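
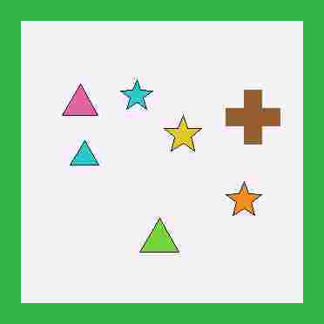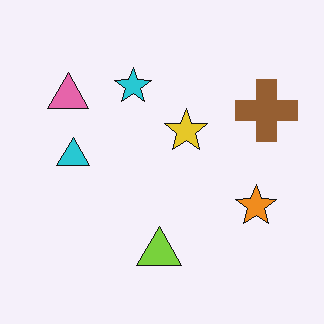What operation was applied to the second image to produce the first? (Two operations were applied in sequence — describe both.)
Degraded with heavy JPEG compression, then framed with a green border.

Blocky 8×8 compression artifacts appear around shape edges and the flat background shows ringing — characteristic JPEG degradation. A solid green frame runs around the edge of the first image, with the content slightly shrunk inside it.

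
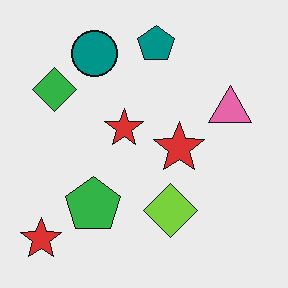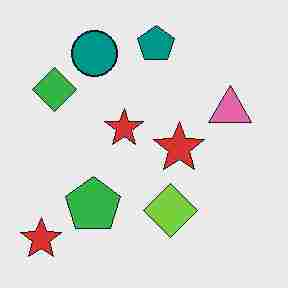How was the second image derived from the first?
It was degraded with heavy JPEG compression.

Blocky 8×8 compression artifacts appear around shape edges and the flat background shows ringing — characteristic JPEG degradation.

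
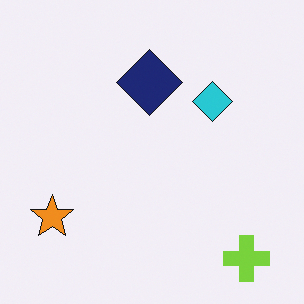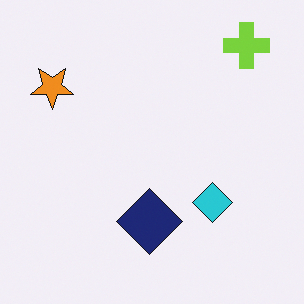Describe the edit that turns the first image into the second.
The transformation is: flipped vertically (top ↔ bottom).

The lime cross is in the bottom-right of the first image and the top-right of the second — shapes on opposite sides of the horizontal midline have swapped in a mirror flip.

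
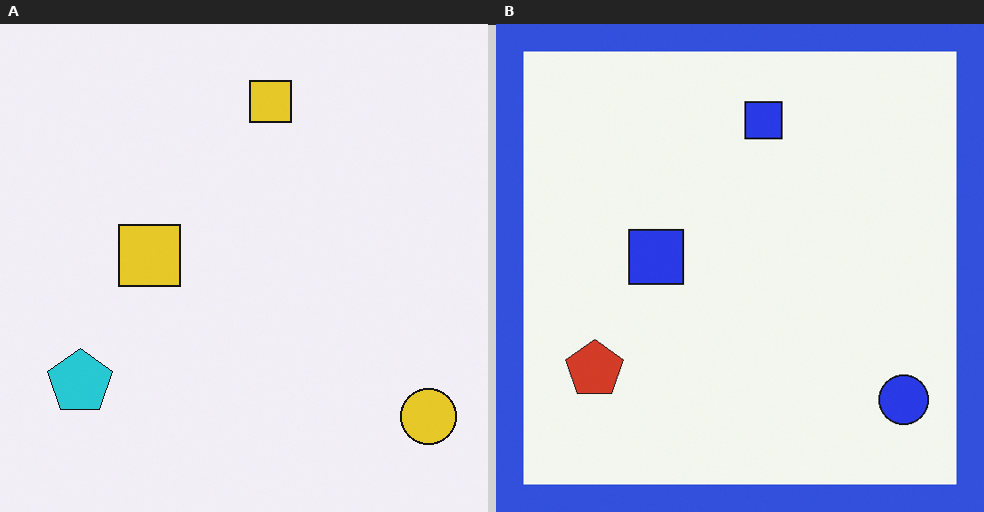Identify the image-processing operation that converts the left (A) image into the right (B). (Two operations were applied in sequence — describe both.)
The transformation is: hue-shifted through roughly half the color wheel, then framed with a blue border.

Every shape's color has rotated by the same amount around the hue wheel — a uniform hue shift. A solid blue frame runs around the edge of the right (B) image, with the content slightly shrunk inside it.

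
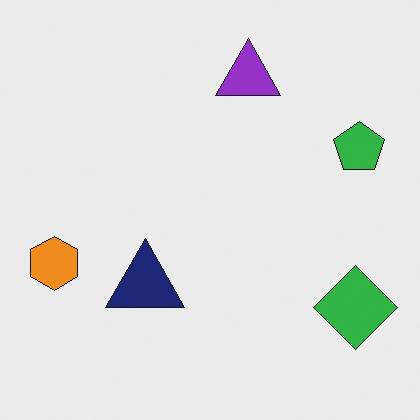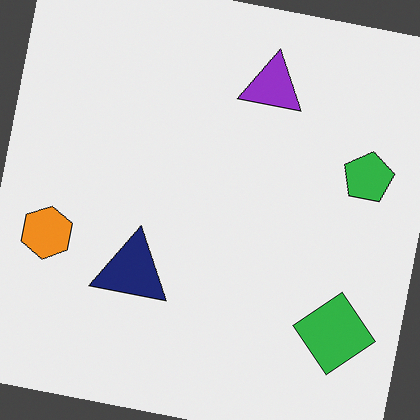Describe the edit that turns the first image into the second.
Rotated clockwise by a few degrees.

Every shape is tilted by the same angle and the image corners show triangular fill wedges — a whole-image rotation by a non-right angle.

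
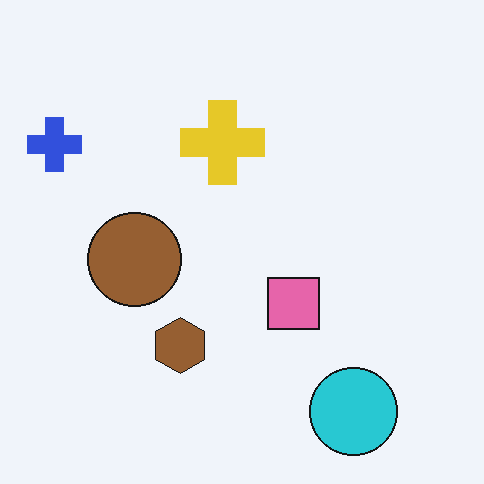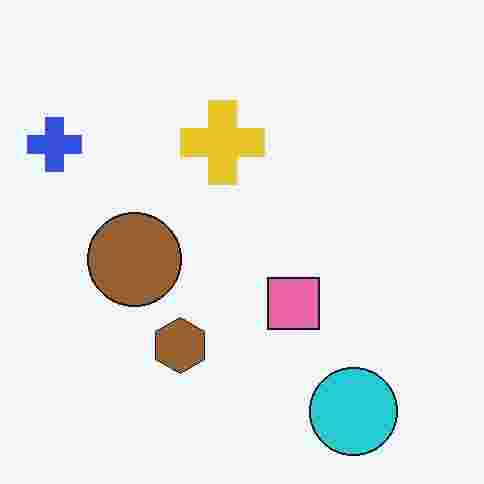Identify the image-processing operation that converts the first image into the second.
The second image is the first heavily JPEG-compressed with obvious blocking artifacts.

Blocky 8×8 compression artifacts appear around shape edges and the flat background shows ringing — characteristic JPEG degradation.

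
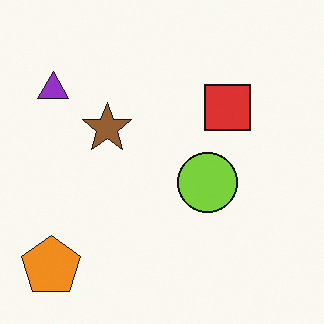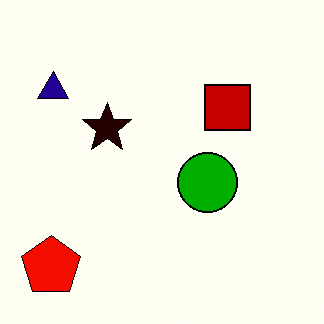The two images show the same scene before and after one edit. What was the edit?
The second image is the first boosted in contrast.

Tones are pushed away from mid-grey across the whole image — a global contrast change.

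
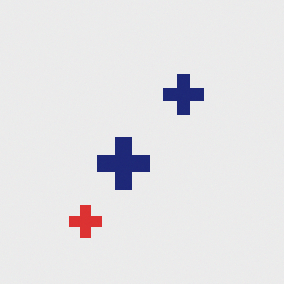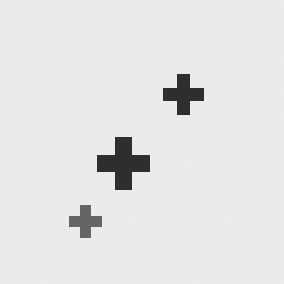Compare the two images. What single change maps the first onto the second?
The image was converted to grayscale.

All color is removed — every shape is now a shade of grey.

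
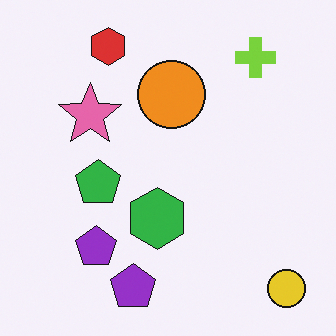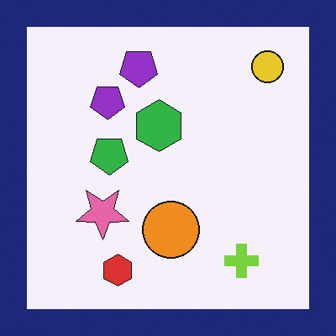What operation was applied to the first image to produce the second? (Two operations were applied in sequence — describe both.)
The transformation is: flipped vertically (top ↔ bottom), then framed with a navy border.

The red hexagon is in the top-left of the first image and the bottom-left of the second — shapes on opposite sides of the horizontal midline have swapped in a mirror flip. A solid navy frame runs around the edge of the second image, with the content slightly shrunk inside it.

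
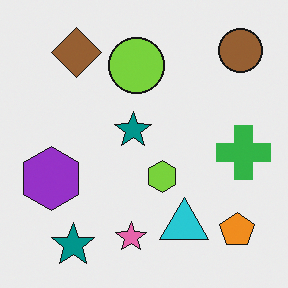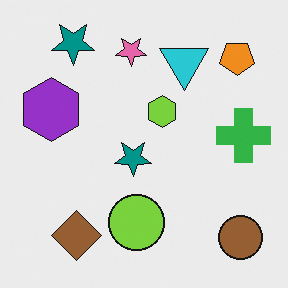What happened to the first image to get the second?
It was flipped vertically (top ↔ bottom).

The brown circle is in the top-right of the first image and the bottom-right of the second — shapes on opposite sides of the horizontal midline have swapped in a mirror flip.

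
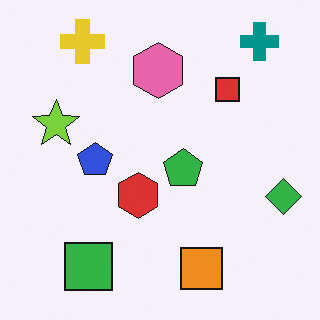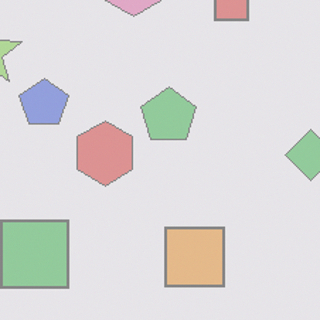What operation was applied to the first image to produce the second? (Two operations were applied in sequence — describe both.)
Cropped slightly and scaled back up, then given much lower contrast.

The visible shapes are larger and the field of view is narrower; shapes near the original edges may be partly or wholly outside the frame — a crop-and-rescale. Tones are pushed toward mid-grey across the whole image — a global contrast change.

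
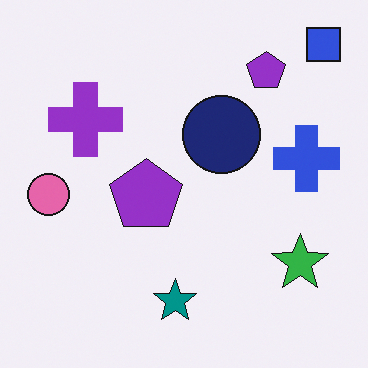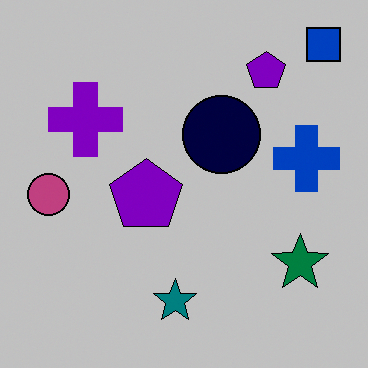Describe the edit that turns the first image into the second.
The transformation is: heavily posterized to just a handful of flat colors.

Each flat color has snapped to a coarser quantized level — most visibly, the near-white background has dropped to a flat grey.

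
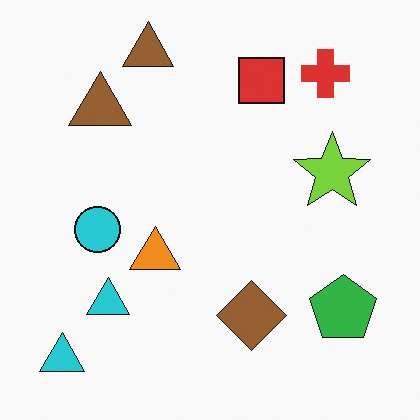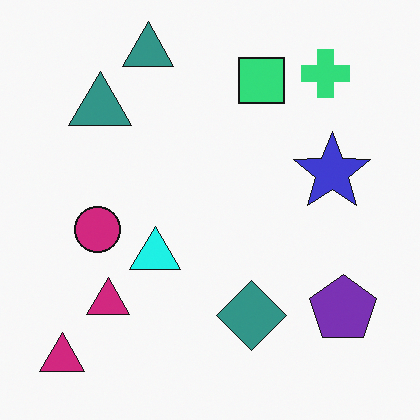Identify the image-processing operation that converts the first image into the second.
The transformation is: hue-shifted by a moderate amount.

Every shape's color has rotated by the same amount around the hue wheel — a uniform hue shift.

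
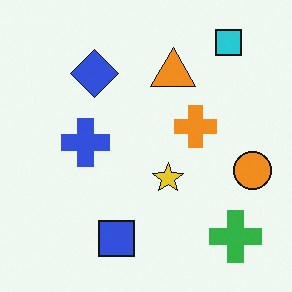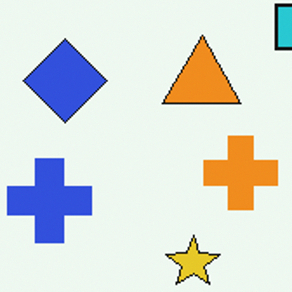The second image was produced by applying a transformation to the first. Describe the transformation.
Cropped to a noticeably smaller region and rescaled.

The visible shapes are larger and the field of view is narrower; shapes near the original edges may be partly or wholly outside the frame — a crop-and-rescale.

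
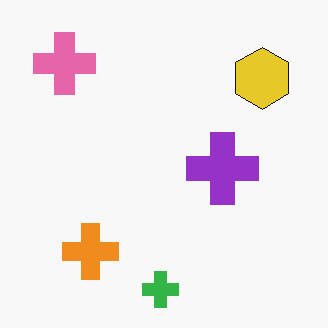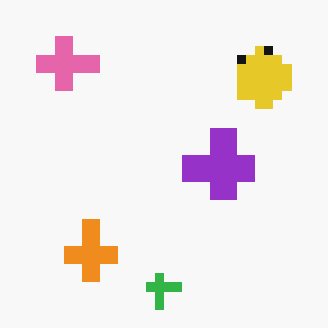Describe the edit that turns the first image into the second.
The second image is the first coarsely pixelated.

Shapes are reduced to large square blocks; fine edges and outlines are lost — a downscale-then-upscale (mosaic) effect.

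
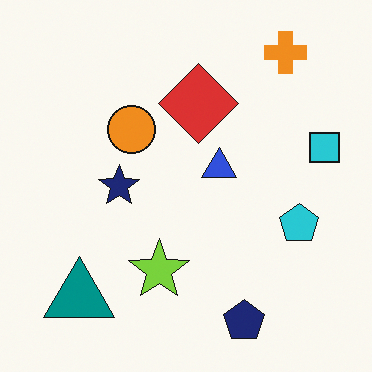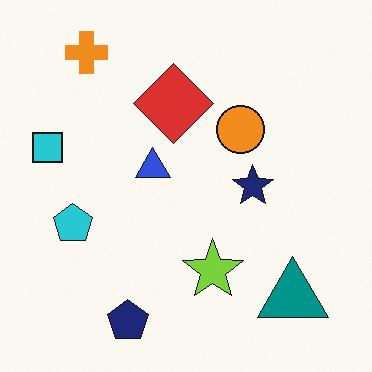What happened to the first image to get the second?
This is the original image flipped horizontally (left ↔ right).

The cyan square is in the right of the first image and the left of the second — shapes on opposite sides of the vertical midline have swapped in a mirror flip.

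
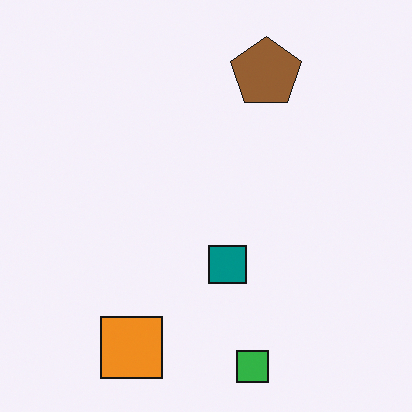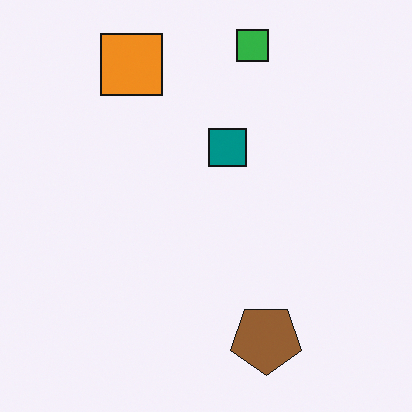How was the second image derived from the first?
The second image is the first flipped vertically (top ↔ bottom).

The green square is in the bottom of the first image and the top of the second — shapes on opposite sides of the horizontal midline have swapped in a mirror flip.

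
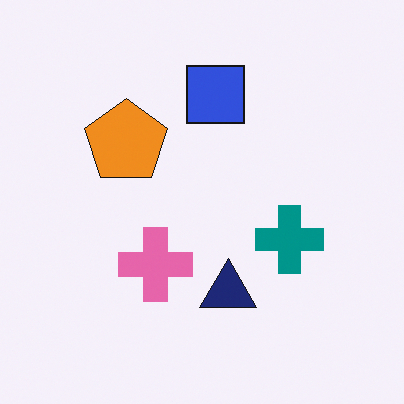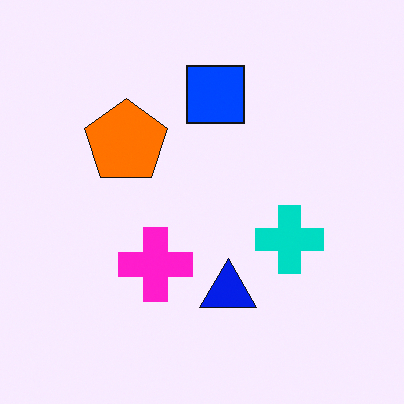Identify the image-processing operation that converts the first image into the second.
The image was heavily oversaturated.

All colors are more vivid — a global saturation change.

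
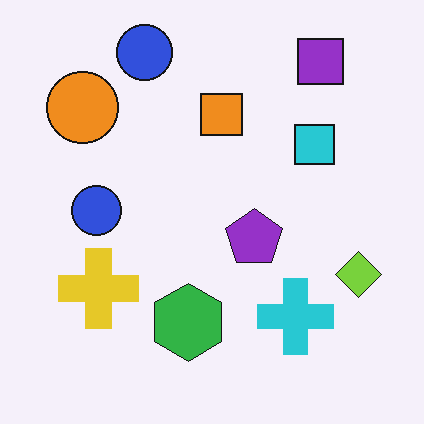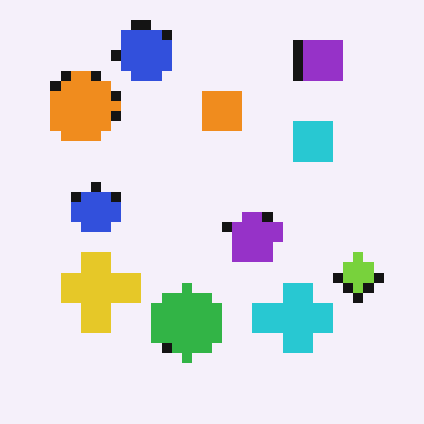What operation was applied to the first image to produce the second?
The transformation is: coarsely pixelated.

Shapes are reduced to large square blocks; fine edges and outlines are lost — a downscale-then-upscale (mosaic) effect.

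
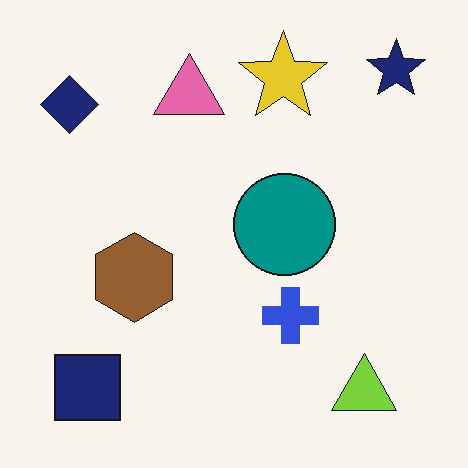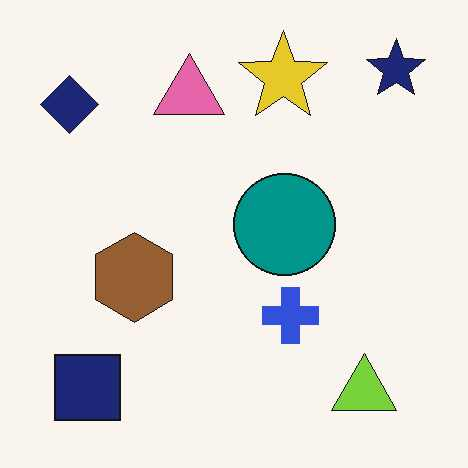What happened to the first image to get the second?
The image was JPEG-compressed with visible artifacts.

Blocky 8×8 compression artifacts appear around shape edges and the flat background shows ringing — characteristic JPEG degradation.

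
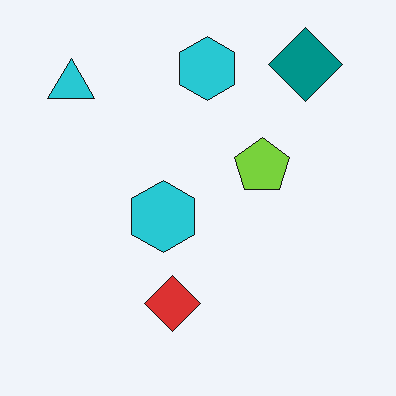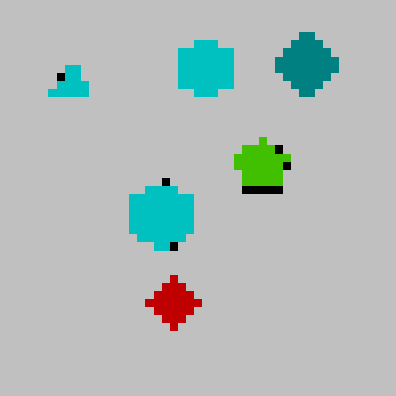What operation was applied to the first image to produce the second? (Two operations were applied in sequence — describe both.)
It was aggressively posterized, then moderately pixelated.

Each flat color has snapped to a coarser quantized level — most visibly, the near-white background has dropped to a flat grey. Shapes are reduced to large square blocks; fine edges and outlines are lost — a downscale-then-upscale (mosaic) effect.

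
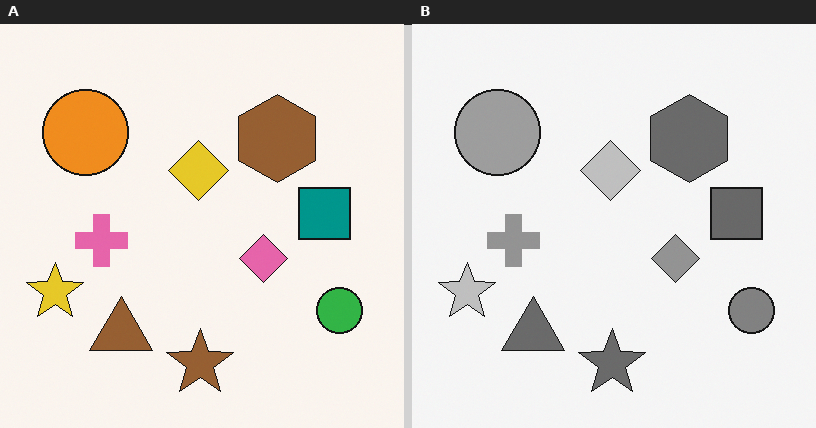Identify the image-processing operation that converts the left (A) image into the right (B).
The image was converted to grayscale.

All color is removed — every shape is now a shade of grey.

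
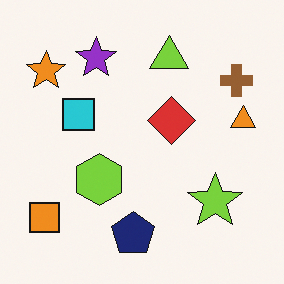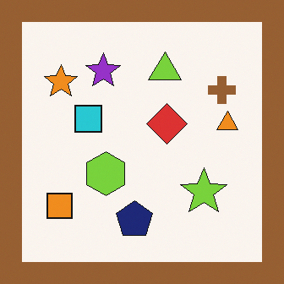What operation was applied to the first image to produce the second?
The image was framed with a brown border.

A solid brown frame runs around the edge of the second image, with the content slightly shrunk inside it.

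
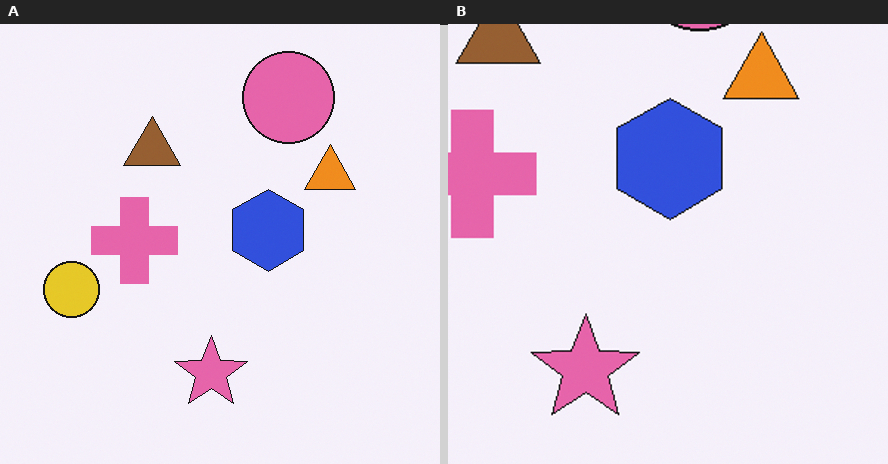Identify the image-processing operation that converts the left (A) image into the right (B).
The transformation is: cropped slightly and scaled back up.

The visible shapes are larger and the field of view is narrower; shapes near the original edges may be partly or wholly outside the frame — a crop-and-rescale.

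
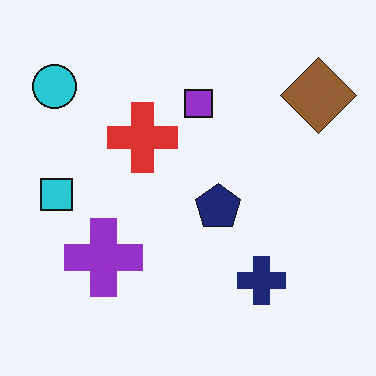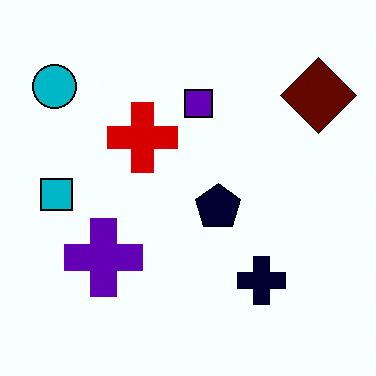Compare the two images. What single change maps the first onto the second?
It was boosted in contrast.

Tones are pushed away from mid-grey across the whole image — a global contrast change.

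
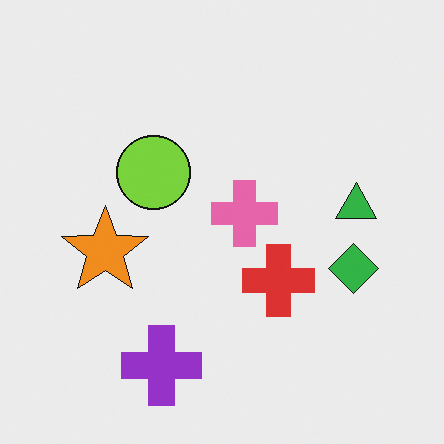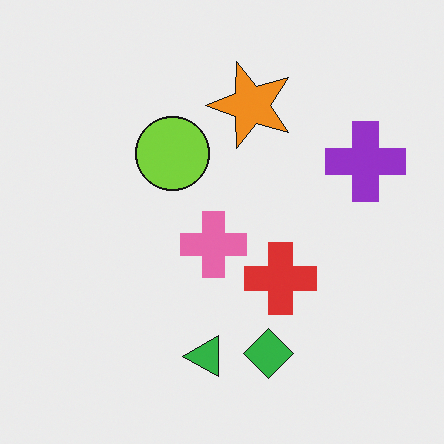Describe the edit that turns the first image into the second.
The transformation is: transposed (reflected across the top-left ↔ bottom-right diagonal).

Shapes have swapped their row and column positions — what was in the top-right is now in the bottom-left — a diagonal reflection.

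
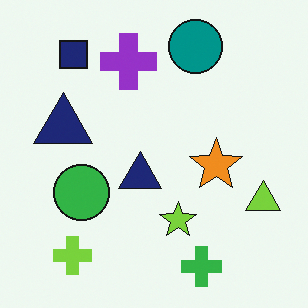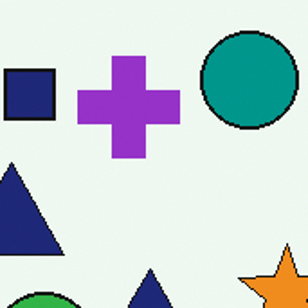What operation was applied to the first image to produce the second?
This is the original image cropped tightly and scaled back up.

The visible shapes are larger and the field of view is narrower; shapes near the original edges may be partly or wholly outside the frame — a crop-and-rescale.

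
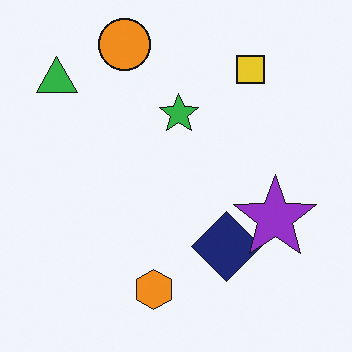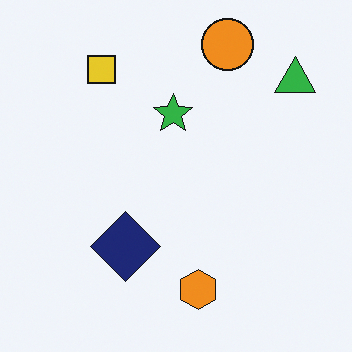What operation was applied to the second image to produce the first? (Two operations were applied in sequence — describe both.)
The transformation is: flipped horizontally (left ↔ right), then overlaid with an additional purple star.

The green triangle is in the top-right of the second image and the top-left of the first — shapes on opposite sides of the vertical midline have swapped in a mirror flip. A purple star appears in the first image that is absent from the second.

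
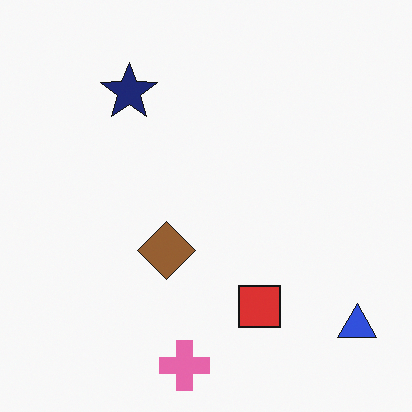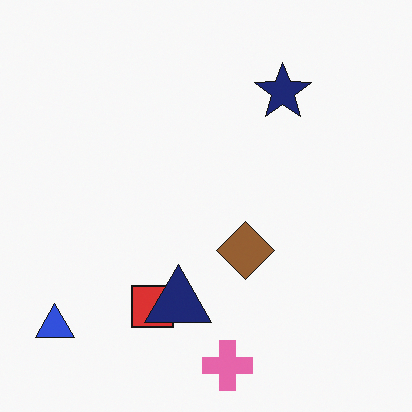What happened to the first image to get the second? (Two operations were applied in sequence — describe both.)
It was flipped horizontally (left ↔ right), then overlaid with an additional navy triangle.

The blue triangle is in the bottom-right of the first image and the bottom-left of the second — shapes on opposite sides of the vertical midline have swapped in a mirror flip. A navy triangle appears in the second image that is absent from the first.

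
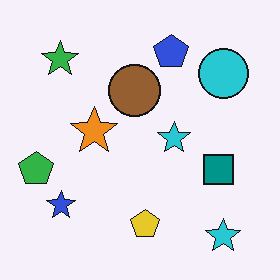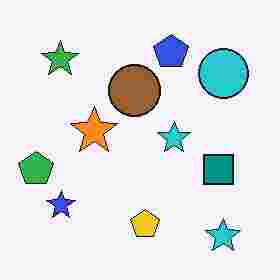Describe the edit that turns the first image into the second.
The image was degraded with heavy JPEG compression.

Blocky 8×8 compression artifacts appear around shape edges and the flat background shows ringing — characteristic JPEG degradation.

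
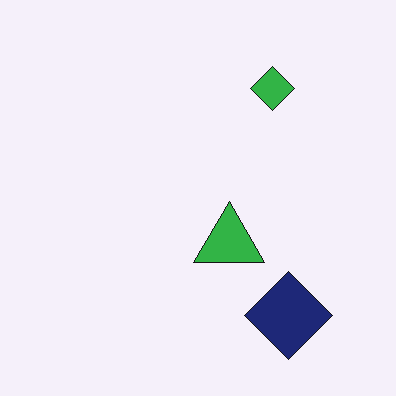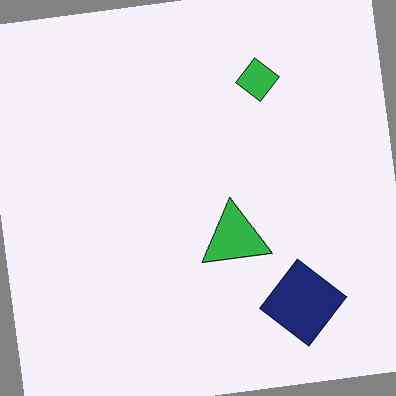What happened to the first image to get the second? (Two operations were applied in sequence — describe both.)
The image was rotated counter-clockwise by a slight angle, then JPEG-compressed with visible artifacts.

Every shape is tilted by the same angle and the image corners show triangular fill wedges — a whole-image rotation by a non-right angle. Blocky 8×8 compression artifacts appear around shape edges and the flat background shows ringing — characteristic JPEG degradation.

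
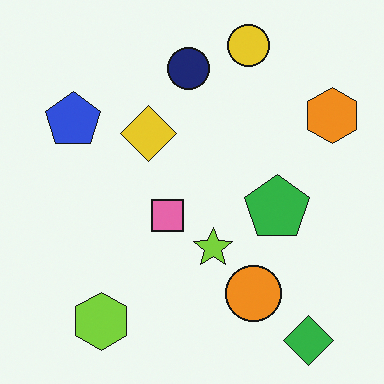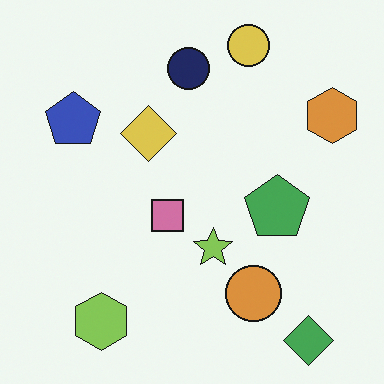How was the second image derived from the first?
It was slightly desaturated.

All colors are more muted and greyish — a global saturation change.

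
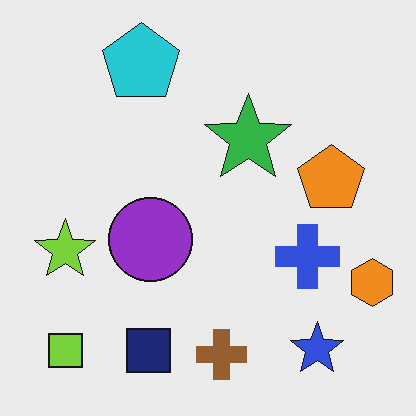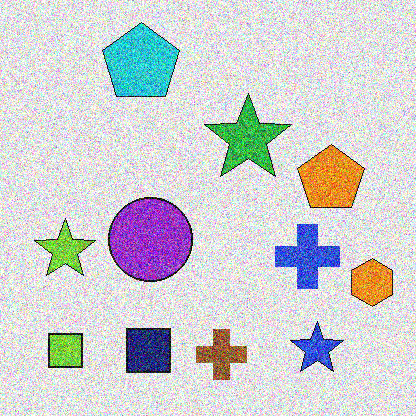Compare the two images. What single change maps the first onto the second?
The second image is the first degraded with a thick layer of grain.

Random speckle covers the whole image, including the flat background.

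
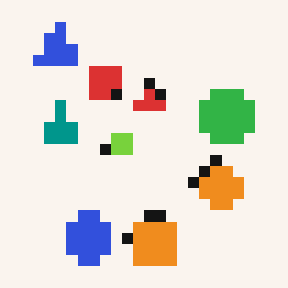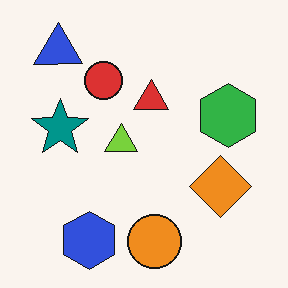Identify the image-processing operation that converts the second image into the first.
It was heavily pixelated into large blocks.

Shapes are reduced to large square blocks; fine edges and outlines are lost — a downscale-then-upscale (mosaic) effect.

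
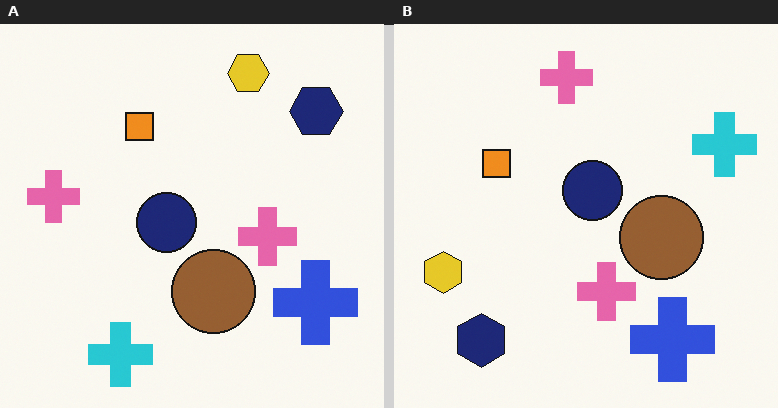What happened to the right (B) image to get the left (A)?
The left (A) image is the right (B) transposed (reflected across the top-left ↔ bottom-right diagonal).

Shapes have swapped their row and column positions — what was in the top-right is now in the bottom-left — a diagonal reflection.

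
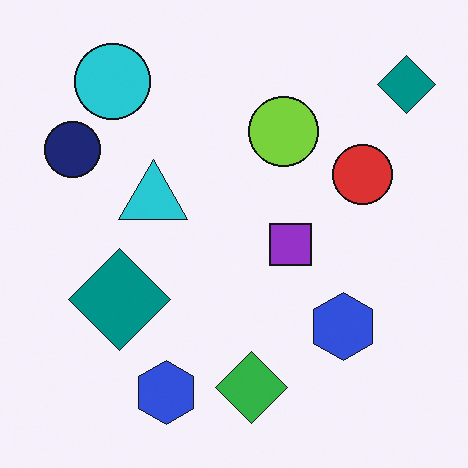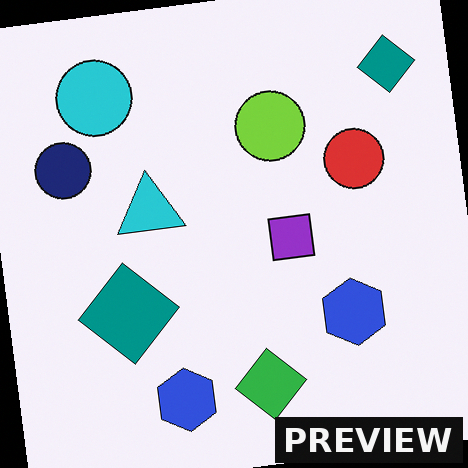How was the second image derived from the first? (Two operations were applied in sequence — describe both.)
It was rotated counter-clockwise by a slight angle, then watermarked with the text "PREVIEW" in the lower-right corner.

Every shape is tilted by the same angle and the image corners show triangular fill wedges — a whole-image rotation by a non-right angle. A dark label reading "PREVIEW" appears in the lower-right corner.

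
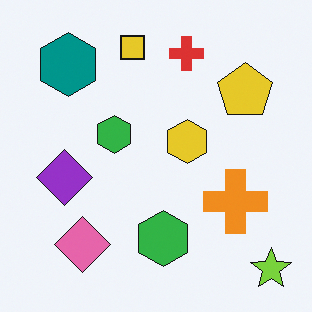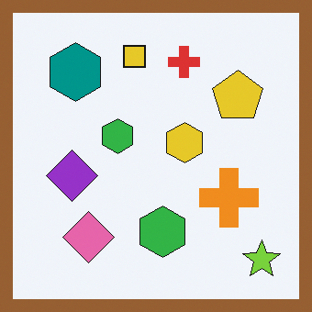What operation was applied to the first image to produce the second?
The second image is the first framed with a brown border.

A solid brown frame runs around the edge of the second image, with the content slightly shrunk inside it.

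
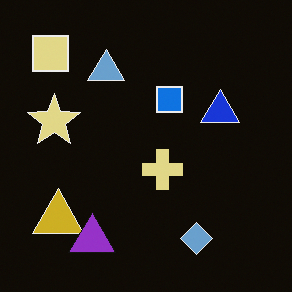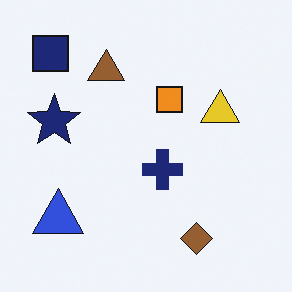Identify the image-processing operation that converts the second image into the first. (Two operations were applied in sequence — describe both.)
Color-inverted (negative), then overlaid with an additional purple triangle.

The light background has become dark and every shape's color is its complement — a photographic negative. A purple triangle appears in the first image that is absent from the second.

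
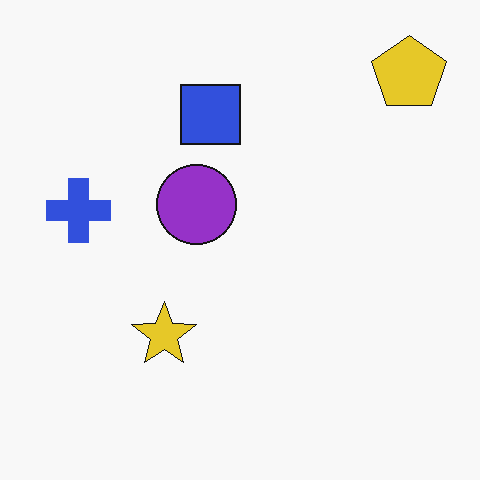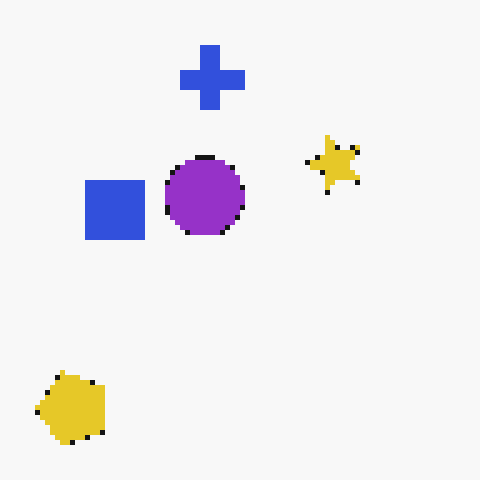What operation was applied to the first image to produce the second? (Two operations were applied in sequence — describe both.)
The transformation is: mildly pixelated, then transposed (reflected across the top-left ↔ bottom-right diagonal).

Shapes are reduced to large square blocks; fine edges and outlines are lost — a downscale-then-upscale (mosaic) effect. Shapes have swapped their row and column positions — what was in the top-right is now in the bottom-left — a diagonal reflection.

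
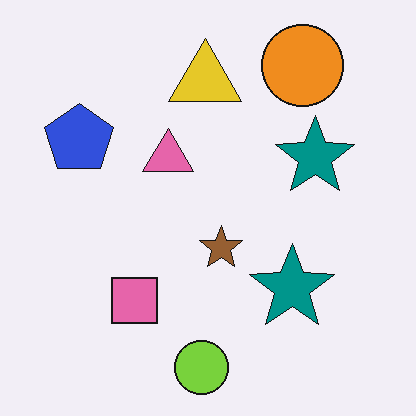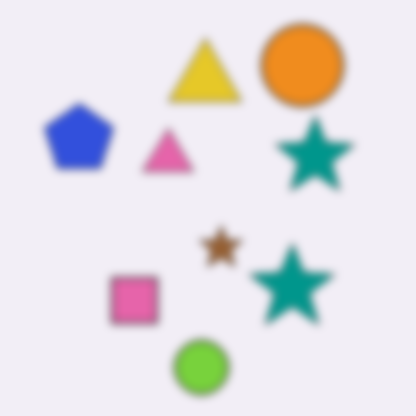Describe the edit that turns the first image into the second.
Noticeably gaussian-blurred.

Shape edges and outlines are uniformly softened across the whole image.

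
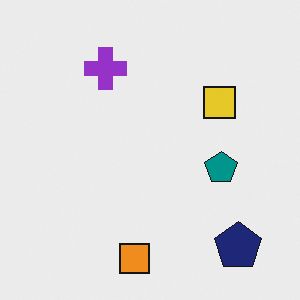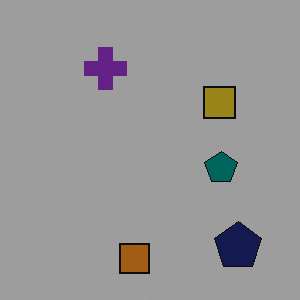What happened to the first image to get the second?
This is the original image substantially darkened.

Every pixel — background and shapes alike — is uniformly darkened.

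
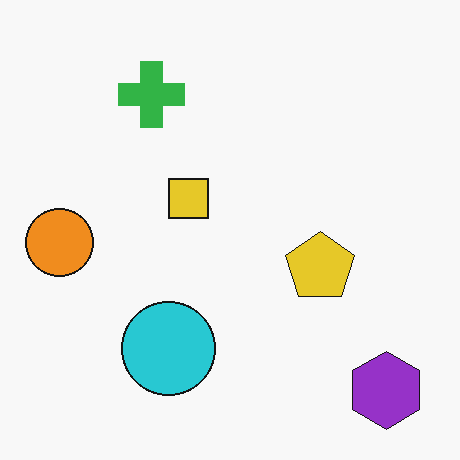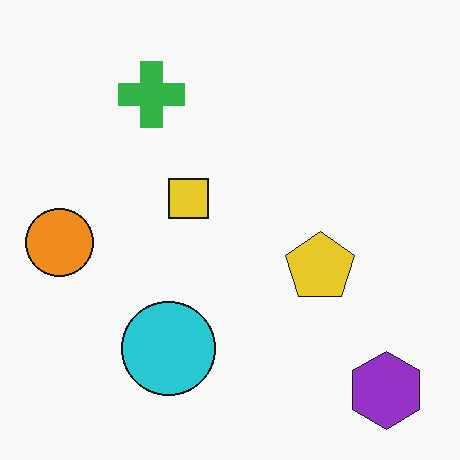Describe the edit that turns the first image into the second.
Given moderate JPEG compression.

Blocky 8×8 compression artifacts appear around shape edges and the flat background shows ringing — characteristic JPEG degradation.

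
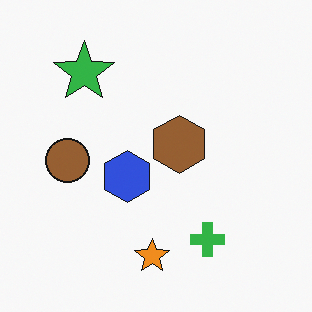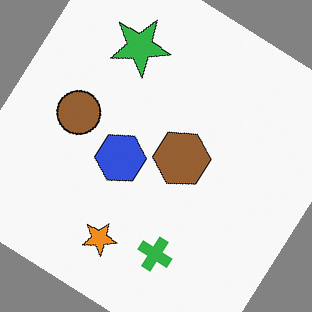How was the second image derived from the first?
The second image is the first rotated clockwise by a large amount — several tens of degrees.

Every shape is tilted by the same angle and the image corners show triangular fill wedges — a whole-image rotation by a non-right angle.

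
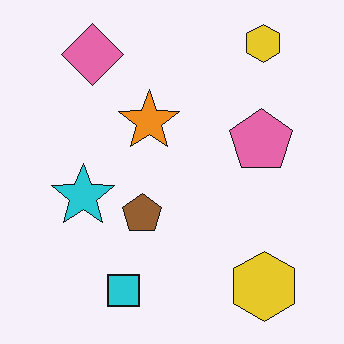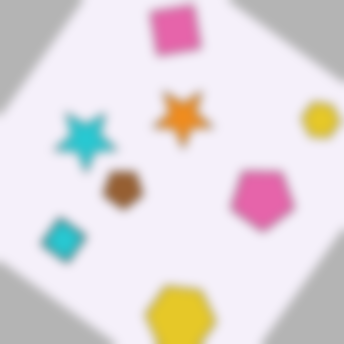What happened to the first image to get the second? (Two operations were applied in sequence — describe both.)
The transformation is: rotated clockwise by a large amount — several tens of degrees, then strongly gaussian-blurred.

Every shape is tilted by the same angle and the image corners show triangular fill wedges — a whole-image rotation by a non-right angle. Shape edges and outlines are uniformly softened across the whole image.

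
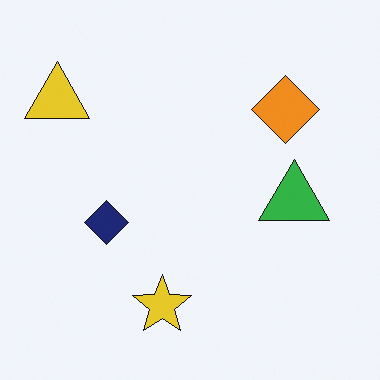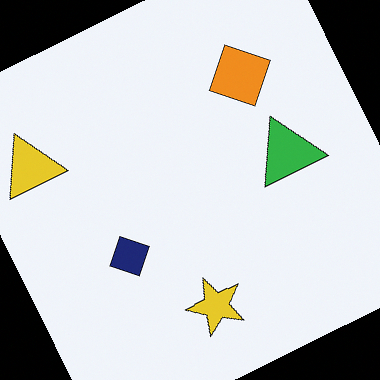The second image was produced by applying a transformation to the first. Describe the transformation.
This is the original image rotated counter-clockwise by a clearly visible amount.

Every shape is tilted by the same angle and the image corners show triangular fill wedges — a whole-image rotation by a non-right angle.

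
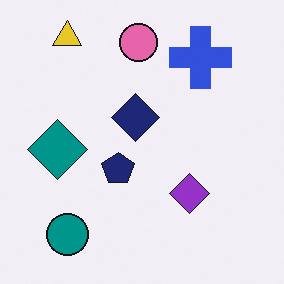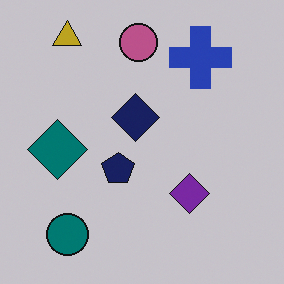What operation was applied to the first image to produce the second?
The second image is the first slightly darkened.

Every pixel — background and shapes alike — is uniformly darkened.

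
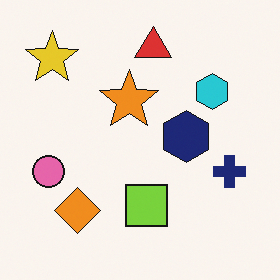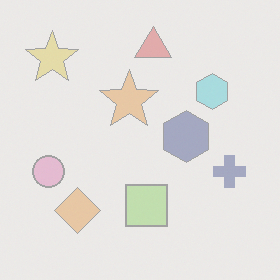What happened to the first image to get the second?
It was washed out (contrast reduced).

Tones are pushed toward mid-grey across the whole image — a global contrast change.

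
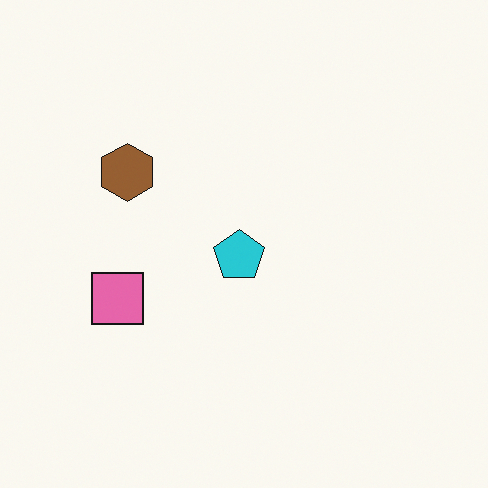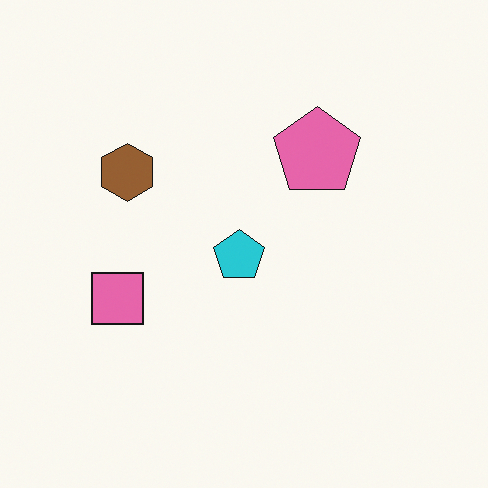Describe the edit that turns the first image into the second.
The image was overlaid with an additional pink pentagon.

A pink pentagon appears in the second image that is absent from the first.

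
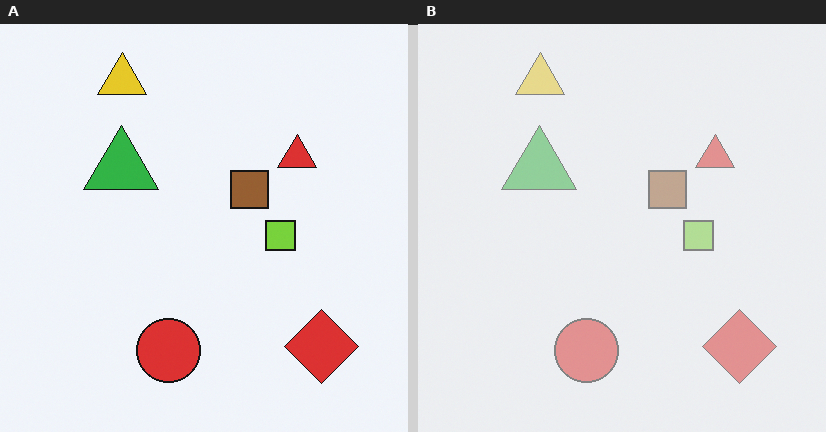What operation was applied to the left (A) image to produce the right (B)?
This is the original image washed out (contrast reduced).

Tones are pushed toward mid-grey across the whole image — a global contrast change.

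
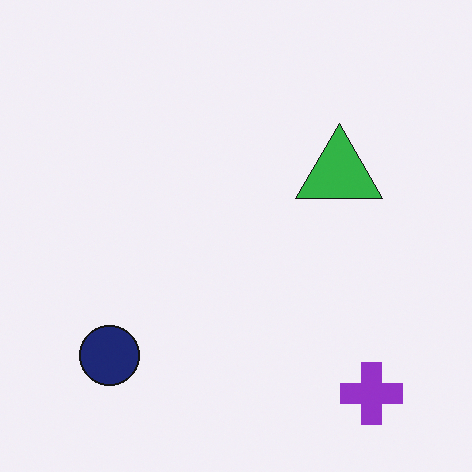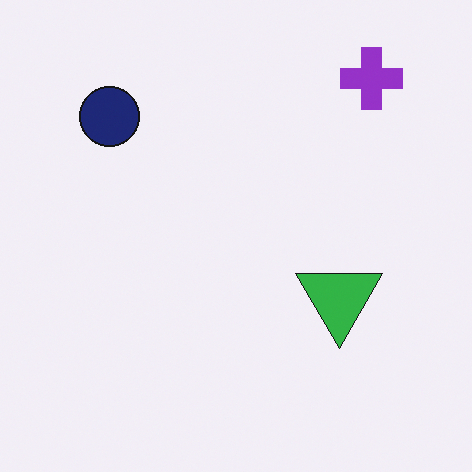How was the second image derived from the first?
The second image is the first flipped vertically (top ↔ bottom).

The purple cross is in the bottom-right of the first image and the top-right of the second — shapes on opposite sides of the horizontal midline have swapped in a mirror flip.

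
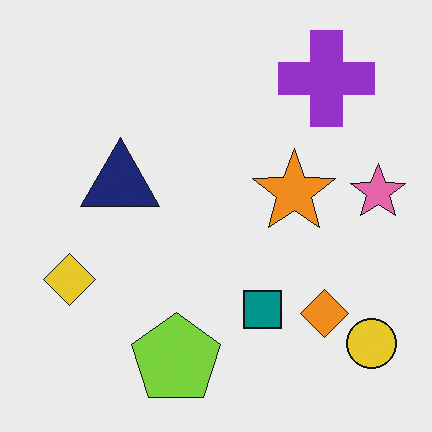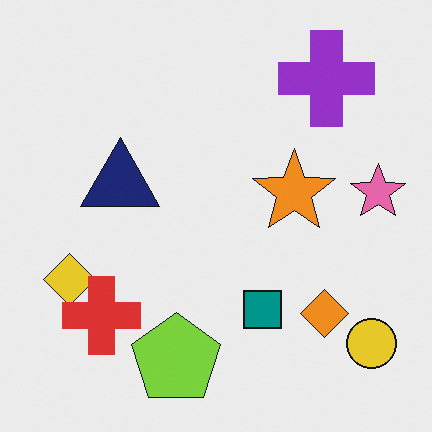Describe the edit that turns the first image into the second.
This is the original image overlaid with an additional red cross.

A red cross appears in the second image that is absent from the first.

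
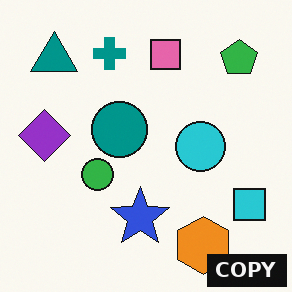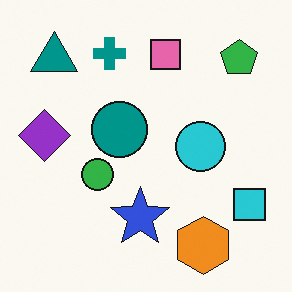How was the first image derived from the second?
The transformation is: watermarked with the text "COPY" in the lower-right corner.

A dark label reading "COPY" appears in the lower-right corner.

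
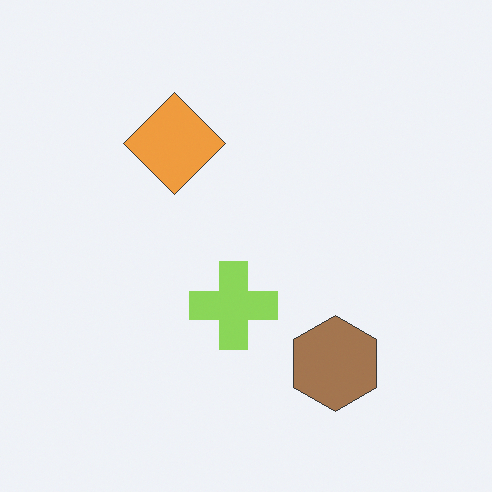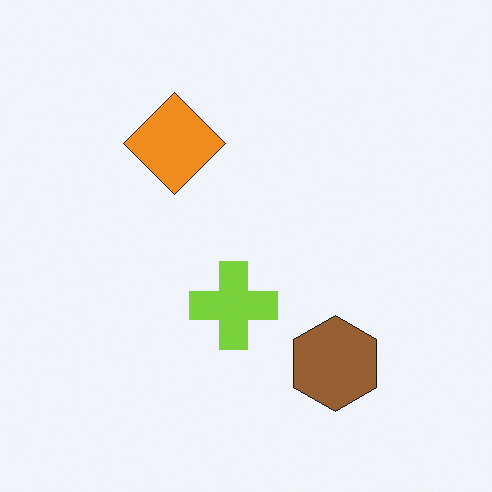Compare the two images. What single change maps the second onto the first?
It was given slightly reduced contrast.

Tones are pushed toward mid-grey across the whole image — a global contrast change.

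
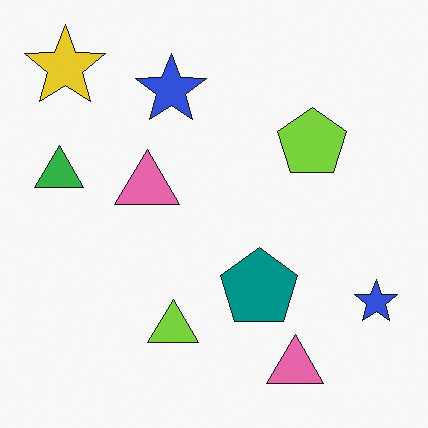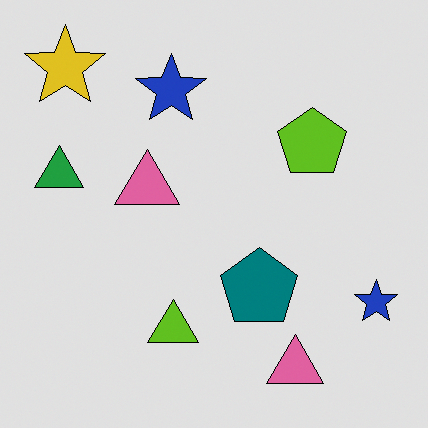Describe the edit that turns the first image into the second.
It was moderately posterized.

Each flat color has snapped to a coarser quantized level — most visibly, the near-white background has dropped to a flat grey.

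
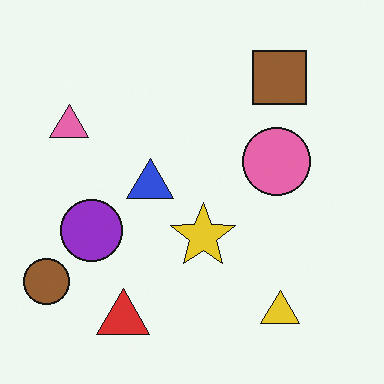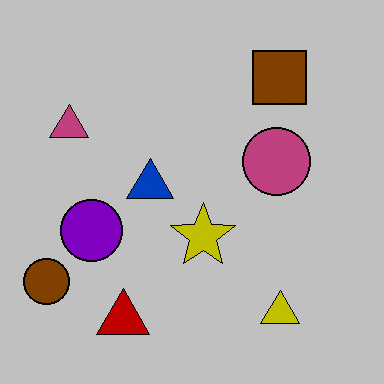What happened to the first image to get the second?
It was heavily posterized to just a handful of flat colors.

Each flat color has snapped to a coarser quantized level — most visibly, the near-white background has dropped to a flat grey.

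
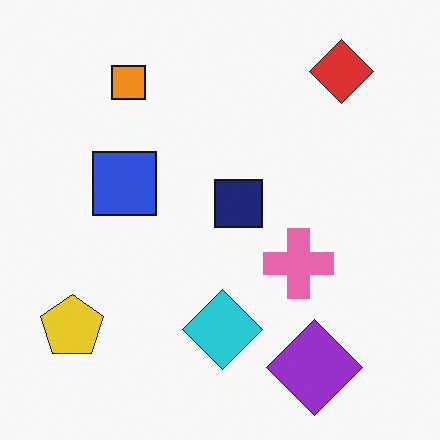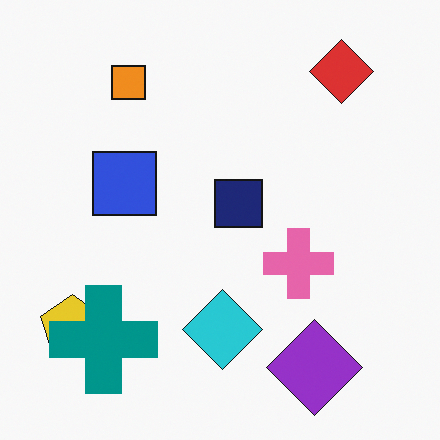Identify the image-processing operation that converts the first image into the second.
The image was overlaid with an additional teal cross.

A teal cross appears in the second image that is absent from the first.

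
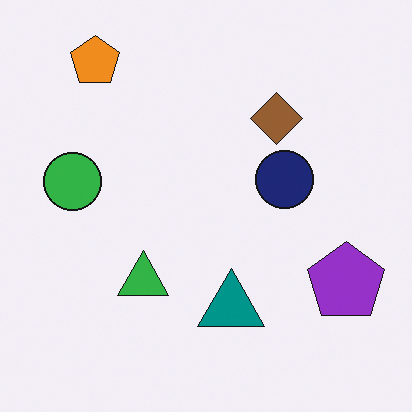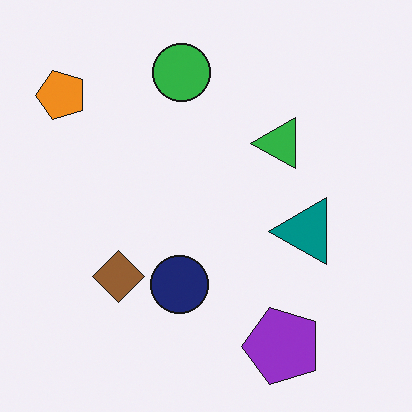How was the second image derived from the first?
The second image is the first transposed (reflected across the top-left ↔ bottom-right diagonal).

Shapes have swapped their row and column positions — what was in the top-right is now in the bottom-left — a diagonal reflection.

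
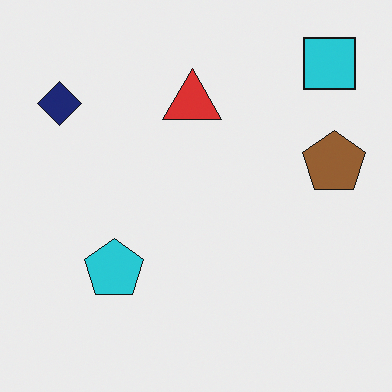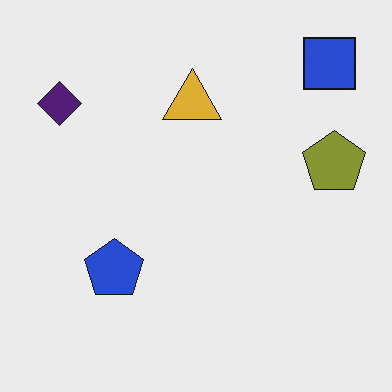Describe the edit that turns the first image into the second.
It was hue-shifted slightly.

Every shape's color has rotated by the same amount around the hue wheel — a uniform hue shift.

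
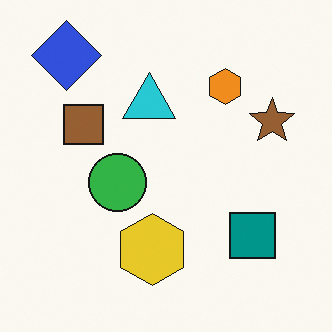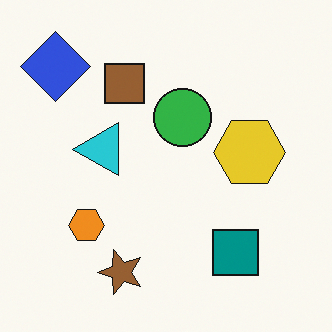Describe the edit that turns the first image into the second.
It was transposed (reflected across the top-left ↔ bottom-right diagonal).

Shapes have swapped their row and column positions — what was in the top-right is now in the bottom-left — a diagonal reflection.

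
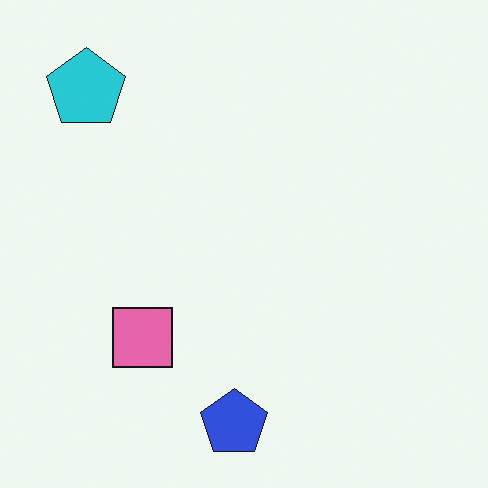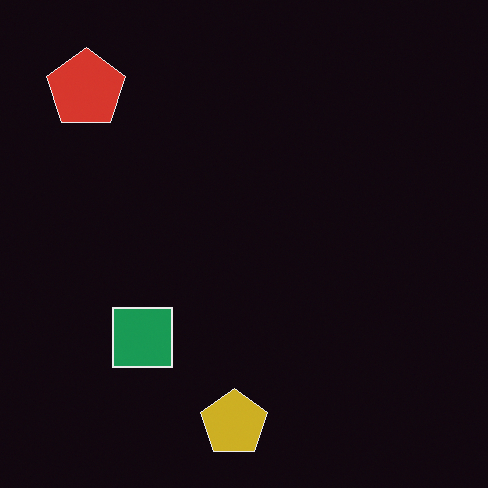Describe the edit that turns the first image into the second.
The transformation is: color-inverted (negative).

The light background has become dark and every shape's color is its complement — a photographic negative.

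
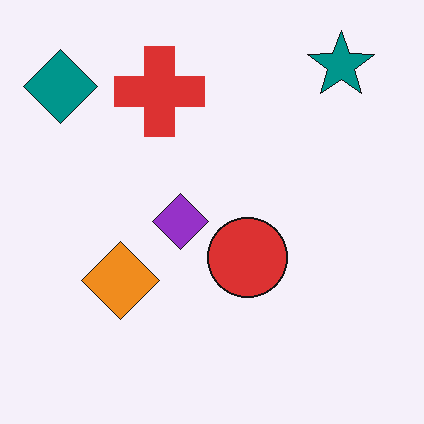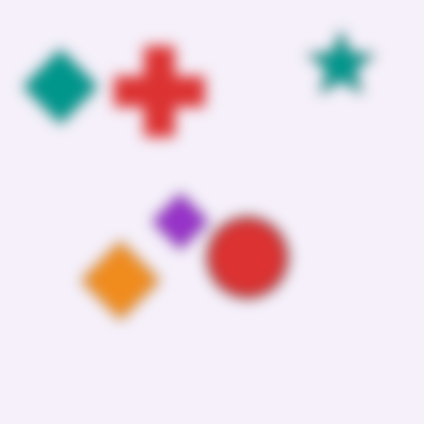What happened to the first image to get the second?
The transformation is: heavily blurred.

Shape edges and outlines are uniformly softened across the whole image.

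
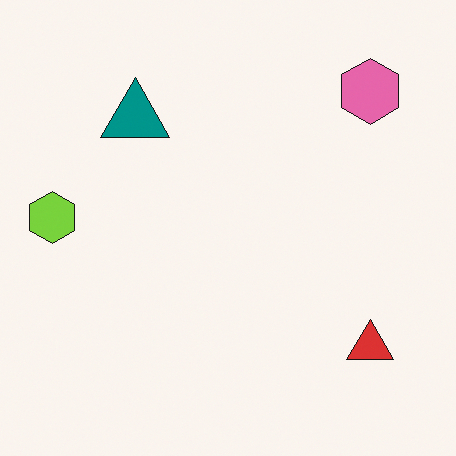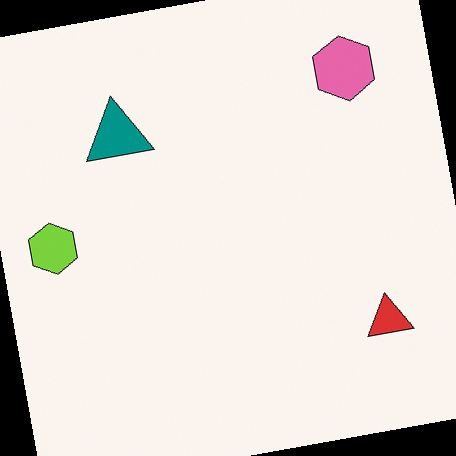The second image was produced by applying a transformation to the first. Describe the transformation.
The second image is the first rotated counter-clockwise by a few degrees.

Every shape is tilted by the same angle and the image corners show triangular fill wedges — a whole-image rotation by a non-right angle.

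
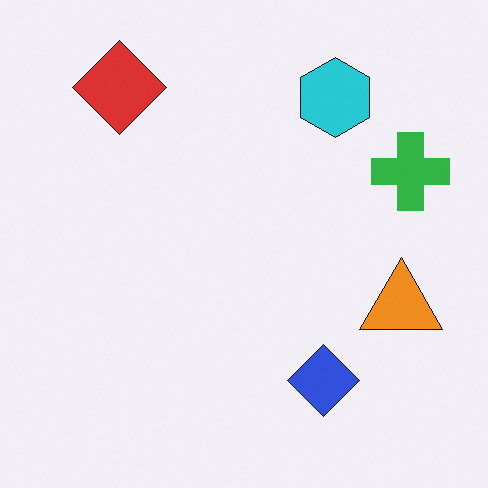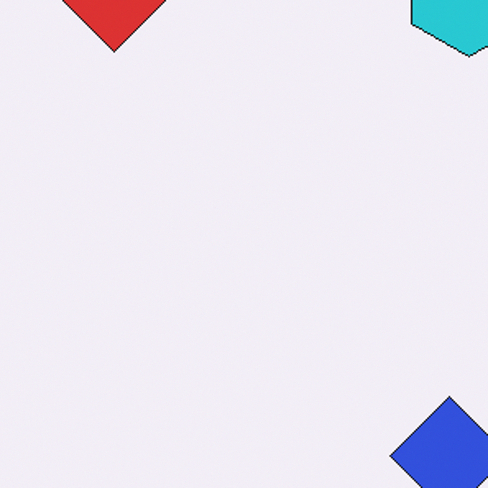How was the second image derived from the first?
The transformation is: cropped tightly and scaled back up.

The visible shapes are larger and the field of view is narrower; shapes near the original edges may be partly or wholly outside the frame — a crop-and-rescale.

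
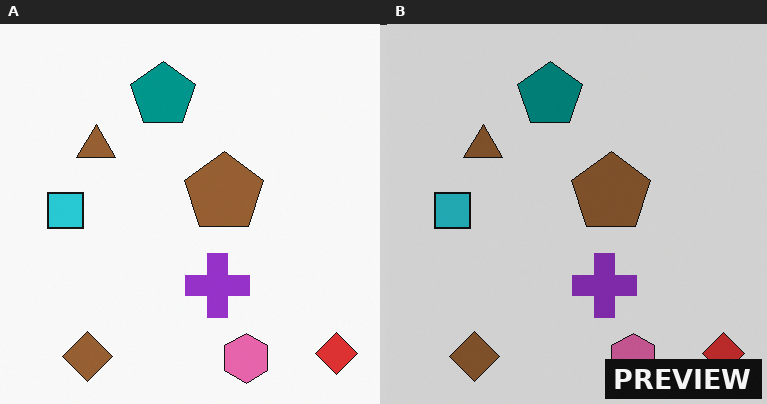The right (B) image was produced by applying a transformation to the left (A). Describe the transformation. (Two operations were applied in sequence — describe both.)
The image was slightly darkened, then watermarked with the text "PREVIEW" in the lower-right corner.

Every pixel — background and shapes alike — is uniformly darkened. A dark label reading "PREVIEW" appears in the lower-right corner.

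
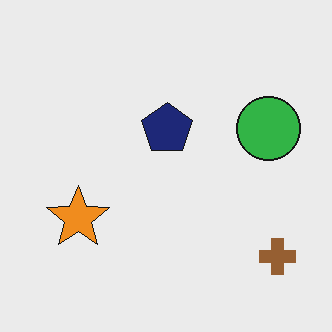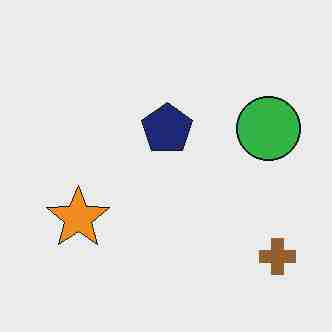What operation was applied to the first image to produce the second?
The second image is the first heavily JPEG-compressed with obvious blocking artifacts.

Blocky 8×8 compression artifacts appear around shape edges and the flat background shows ringing — characteristic JPEG degradation.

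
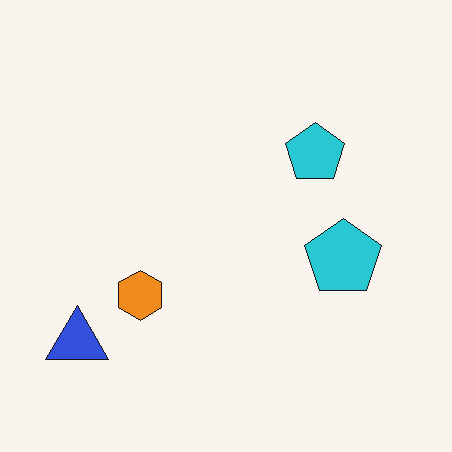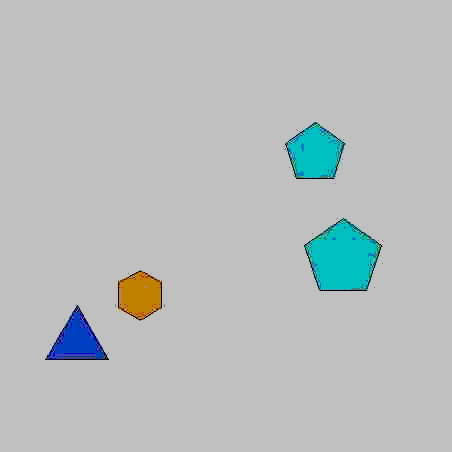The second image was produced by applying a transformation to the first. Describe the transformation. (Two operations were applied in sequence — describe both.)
The second image is the first heavily JPEG-compressed with obvious blocking artifacts, then aggressively posterized.

Blocky 8×8 compression artifacts appear around shape edges and the flat background shows ringing — characteristic JPEG degradation. Each flat color has snapped to a coarser quantized level — most visibly, the near-white background has dropped to a flat grey.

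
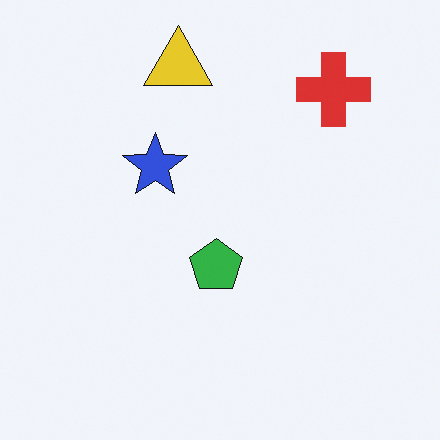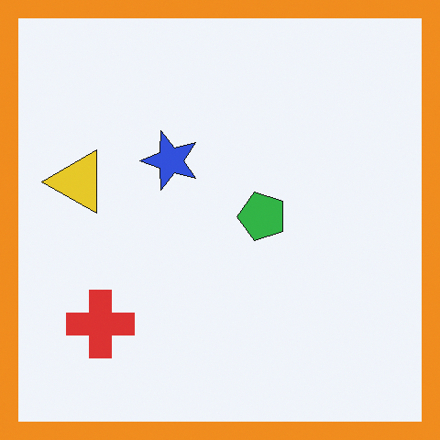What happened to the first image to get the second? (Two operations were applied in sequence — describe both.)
It was transposed (reflected across the top-left ↔ bottom-right diagonal), then framed with a orange border.

Shapes have swapped their row and column positions — what was in the top-right is now in the bottom-left — a diagonal reflection. A solid orange frame runs around the edge of the second image, with the content slightly shrunk inside it.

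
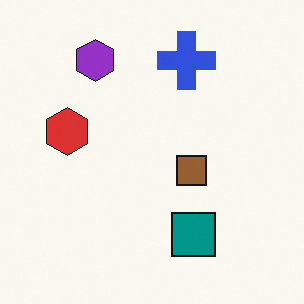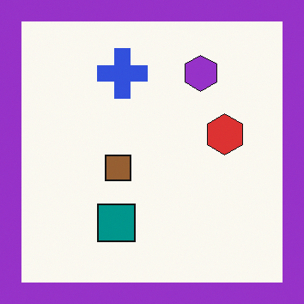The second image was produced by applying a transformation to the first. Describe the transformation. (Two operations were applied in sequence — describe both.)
The transformation is: flipped horizontally (left ↔ right), then framed with a purple border.

The red hexagon is in the left of the first image and the right of the second — shapes on opposite sides of the vertical midline have swapped in a mirror flip. A solid purple frame runs around the edge of the second image, with the content slightly shrunk inside it.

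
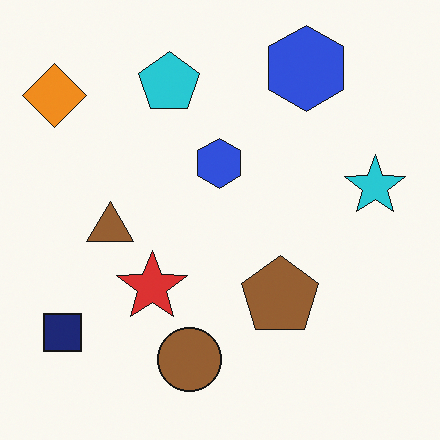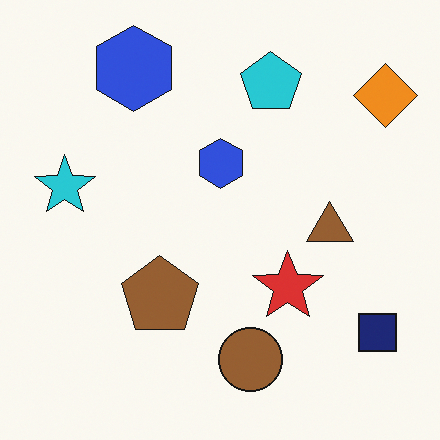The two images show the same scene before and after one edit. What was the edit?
It was flipped horizontally (left ↔ right).

The orange diamond is in the top-left of the first image and the top-right of the second — shapes on opposite sides of the vertical midline have swapped in a mirror flip.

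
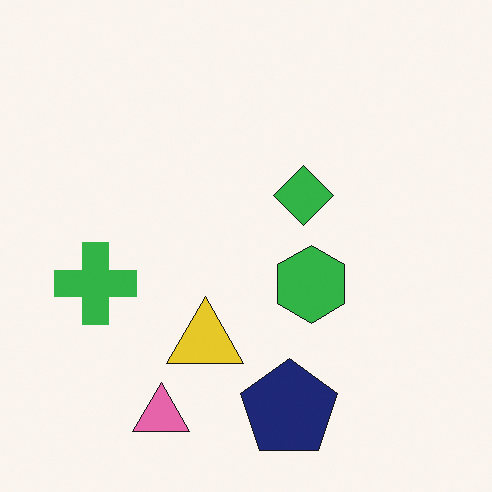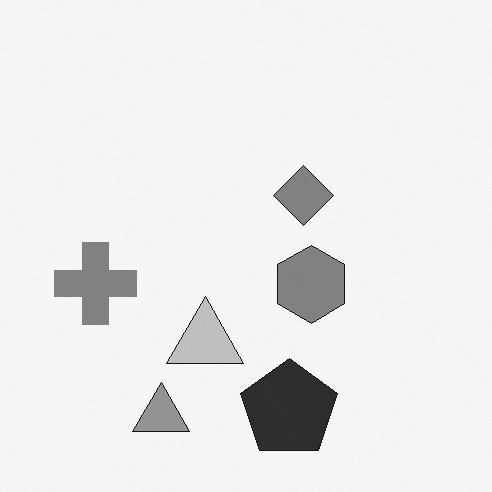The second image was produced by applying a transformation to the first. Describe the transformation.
This is the original image converted to grayscale.

All color is removed — every shape is now a shade of grey.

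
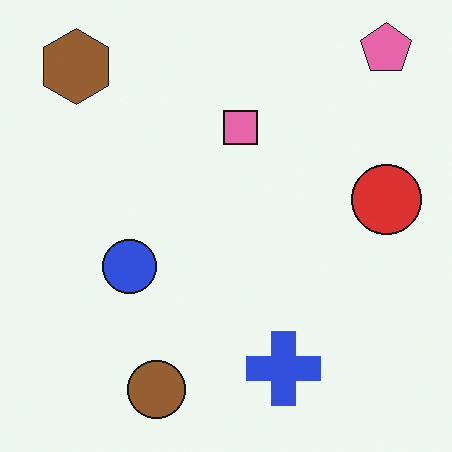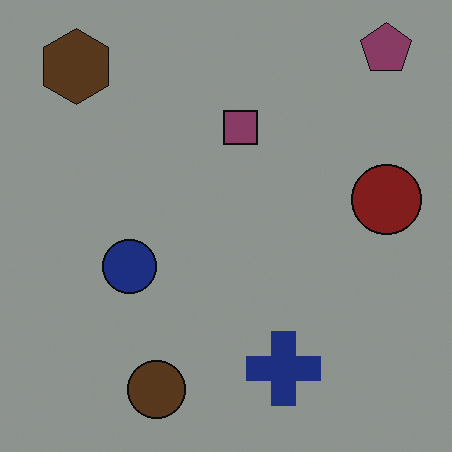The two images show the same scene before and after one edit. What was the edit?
The image was darkened a lot.

Every pixel — background and shapes alike — is uniformly darkened.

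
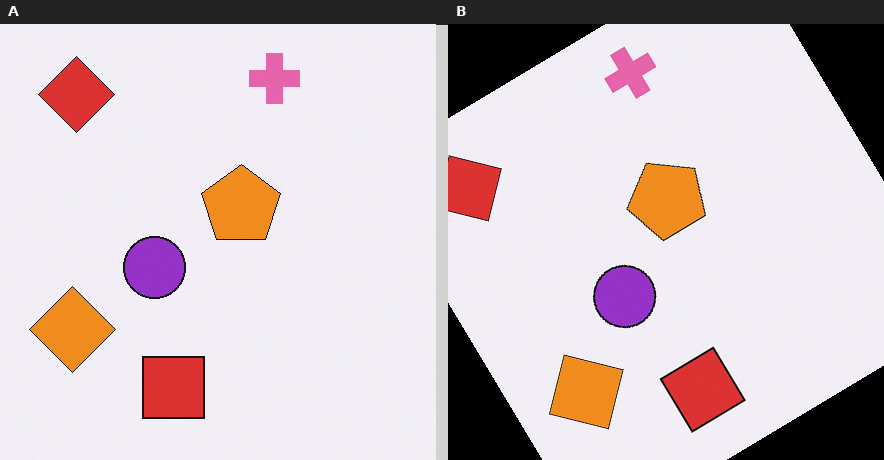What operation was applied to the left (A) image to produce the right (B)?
Rotated counter-clockwise by a large amount — several tens of degrees.

Every shape is tilted by the same angle and the image corners show triangular fill wedges — a whole-image rotation by a non-right angle.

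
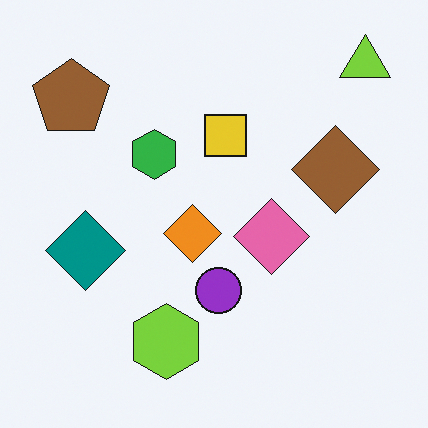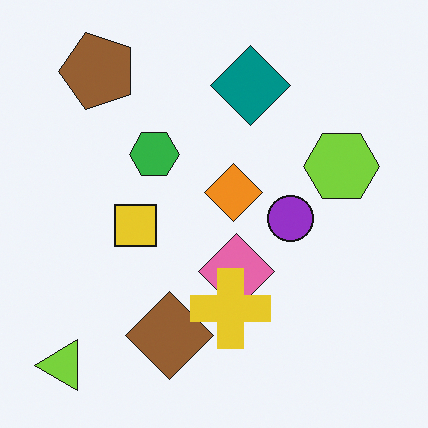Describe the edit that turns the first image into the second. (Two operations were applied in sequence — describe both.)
Transposed (reflected across the top-left ↔ bottom-right diagonal), then overlaid with an additional yellow cross.

Shapes have swapped their row and column positions — what was in the top-right is now in the bottom-left — a diagonal reflection. A yellow cross appears in the second image that is absent from the first.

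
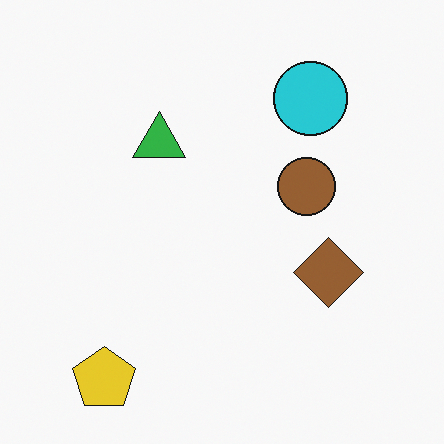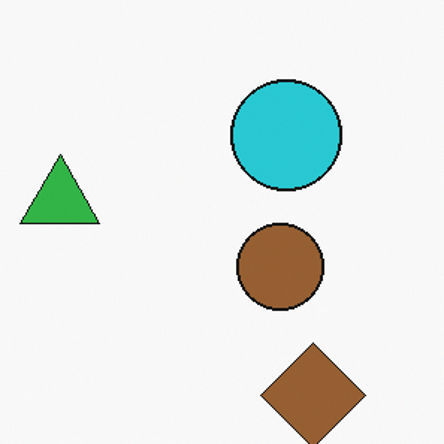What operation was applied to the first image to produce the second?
It was cropped to a modestly smaller region and rescaled.

The visible shapes are larger and the field of view is narrower; shapes near the original edges may be partly or wholly outside the frame — a crop-and-rescale.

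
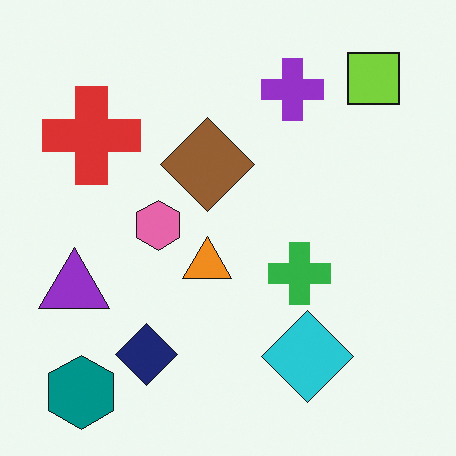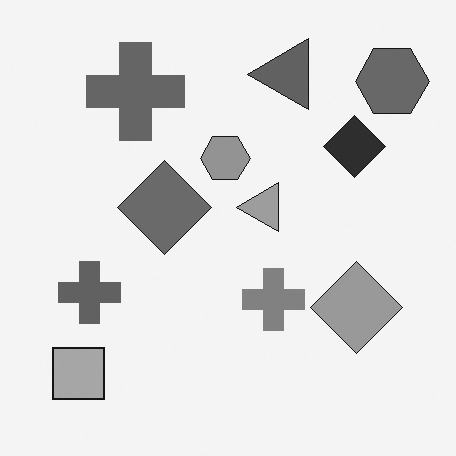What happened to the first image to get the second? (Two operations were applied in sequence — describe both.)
This is the original image converted to grayscale, then transposed (reflected across the top-left ↔ bottom-right diagonal).

All color is removed — every shape is now a shade of grey. Shapes have swapped their row and column positions — what was in the top-right is now in the bottom-left — a diagonal reflection.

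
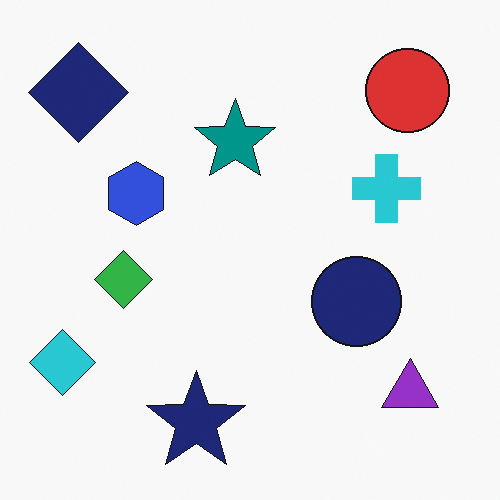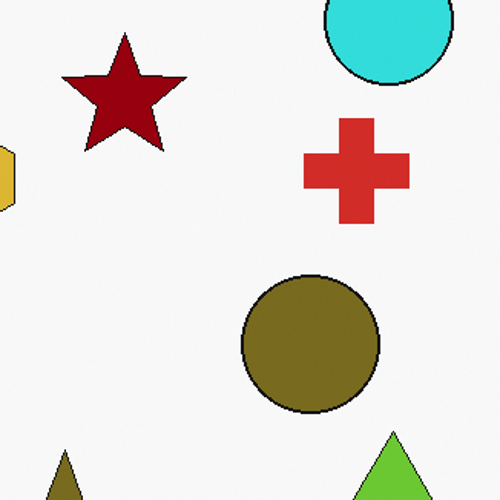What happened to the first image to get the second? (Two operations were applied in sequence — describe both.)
The image was hue-shifted by a large amount, then cropped to a modestly smaller region and rescaled.

Every shape's color has rotated by the same amount around the hue wheel — a uniform hue shift. The visible shapes are larger and the field of view is narrower; shapes near the original edges may be partly or wholly outside the frame — a crop-and-rescale.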